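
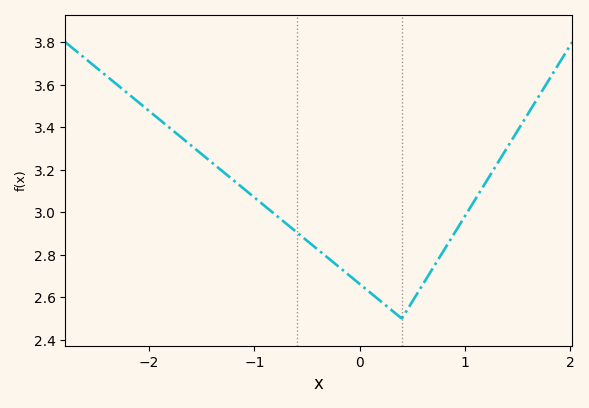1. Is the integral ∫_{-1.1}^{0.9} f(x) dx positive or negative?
positive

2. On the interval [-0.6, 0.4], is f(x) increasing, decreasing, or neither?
decreasing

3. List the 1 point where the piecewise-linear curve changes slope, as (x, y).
(0.4, 2.5)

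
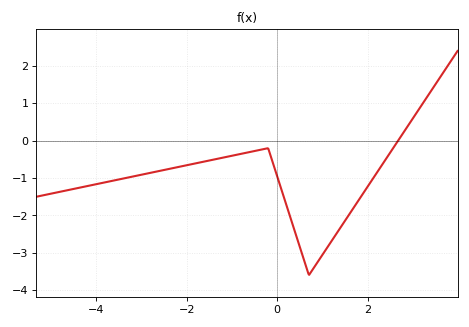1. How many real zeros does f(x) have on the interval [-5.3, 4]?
1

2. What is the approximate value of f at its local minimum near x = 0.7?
-3.6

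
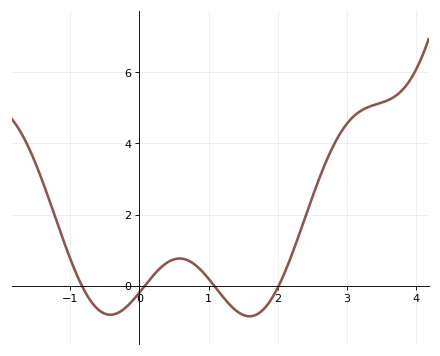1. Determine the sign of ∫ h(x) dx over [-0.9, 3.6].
positive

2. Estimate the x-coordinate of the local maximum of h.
0.6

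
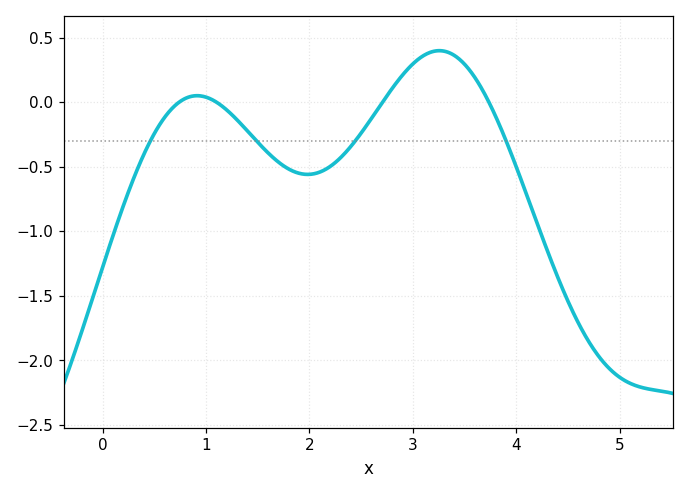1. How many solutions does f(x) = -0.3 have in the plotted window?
4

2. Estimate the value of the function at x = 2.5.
-0.25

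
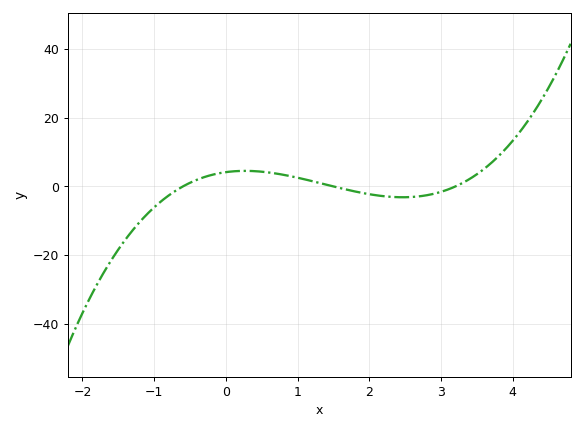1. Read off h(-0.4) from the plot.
2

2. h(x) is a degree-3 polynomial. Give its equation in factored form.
y = 1.45(x + 0.6)(x - 1.5)(x - 3.2)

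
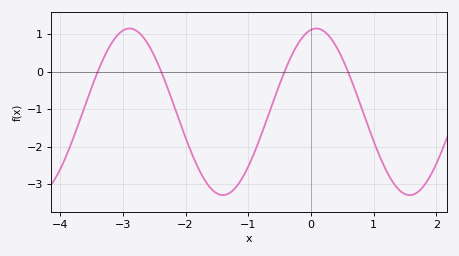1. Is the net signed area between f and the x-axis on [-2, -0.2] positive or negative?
negative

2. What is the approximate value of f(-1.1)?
-2.85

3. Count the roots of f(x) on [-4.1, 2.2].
4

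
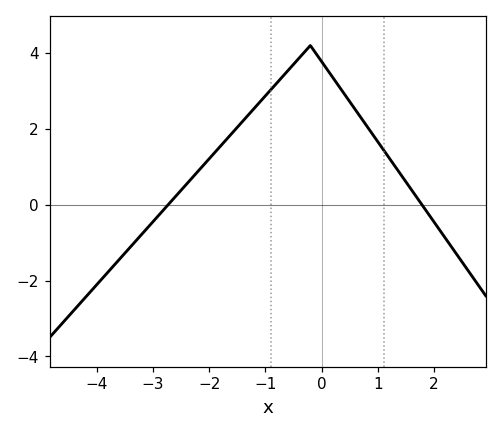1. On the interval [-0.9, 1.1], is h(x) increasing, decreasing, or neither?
neither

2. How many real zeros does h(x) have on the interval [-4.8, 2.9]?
2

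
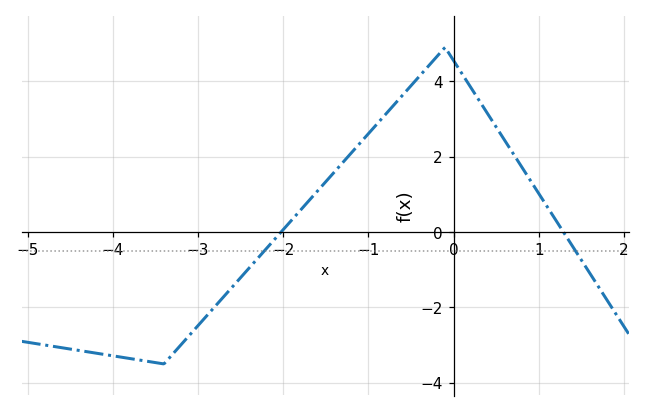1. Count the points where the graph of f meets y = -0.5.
2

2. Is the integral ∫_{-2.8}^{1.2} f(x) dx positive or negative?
positive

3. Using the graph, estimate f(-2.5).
-1.21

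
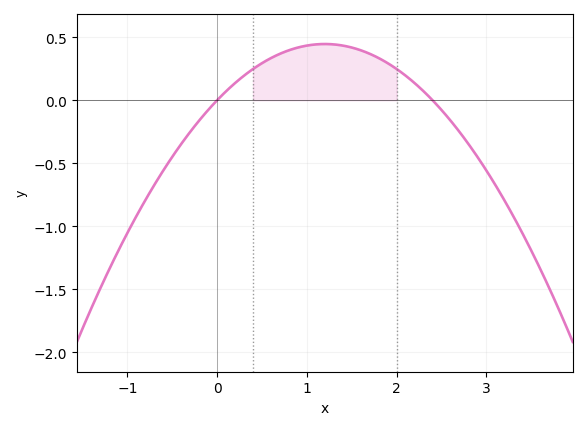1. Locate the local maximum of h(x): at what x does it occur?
1.2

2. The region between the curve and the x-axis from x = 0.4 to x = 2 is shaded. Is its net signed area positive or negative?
positive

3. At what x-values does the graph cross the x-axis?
0, 2.4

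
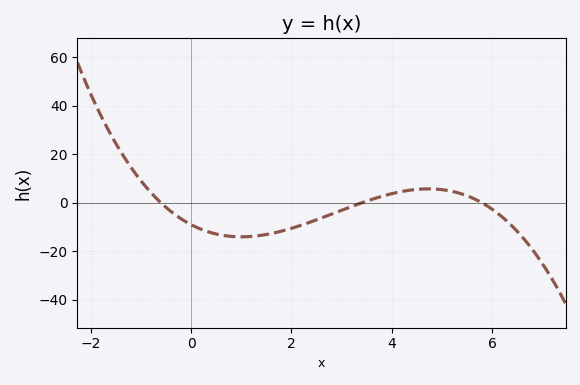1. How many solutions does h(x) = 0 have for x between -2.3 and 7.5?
3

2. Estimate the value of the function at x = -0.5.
-1.87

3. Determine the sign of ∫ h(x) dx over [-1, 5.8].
negative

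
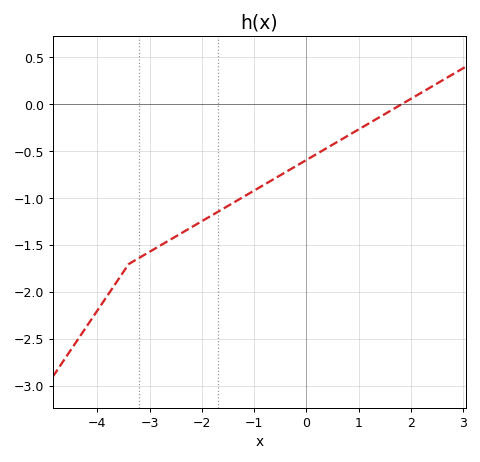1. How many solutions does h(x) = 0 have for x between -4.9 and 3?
1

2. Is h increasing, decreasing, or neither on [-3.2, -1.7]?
increasing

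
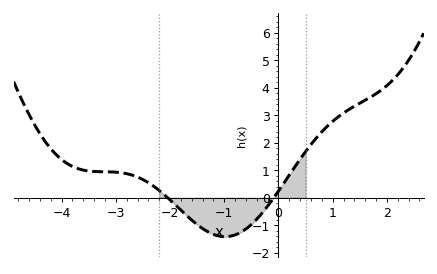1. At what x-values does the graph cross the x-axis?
-2.05, -0.084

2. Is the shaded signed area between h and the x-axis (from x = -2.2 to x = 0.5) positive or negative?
negative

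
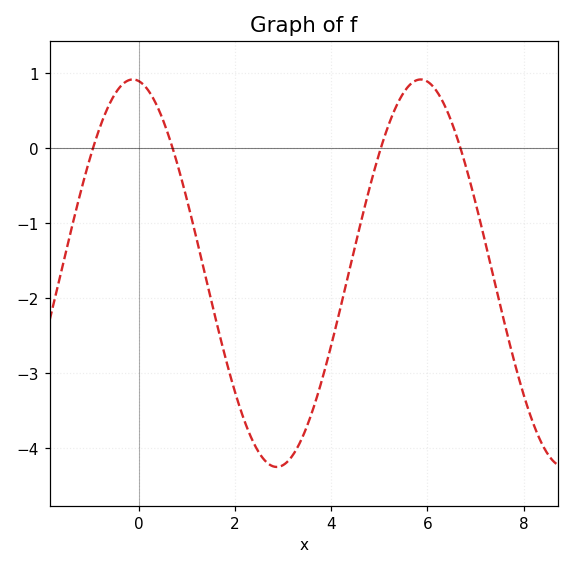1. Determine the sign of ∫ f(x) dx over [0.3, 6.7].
negative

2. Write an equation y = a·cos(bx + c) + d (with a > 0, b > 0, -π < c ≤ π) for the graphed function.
y = 2.58cos(1.1x + 0.13) - 1.67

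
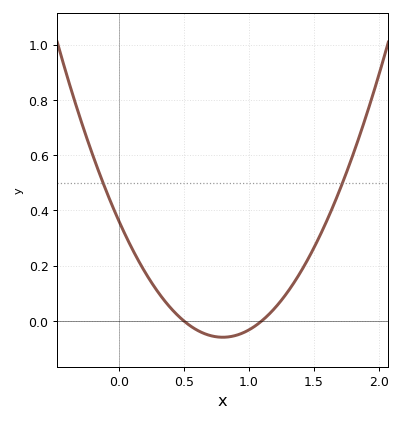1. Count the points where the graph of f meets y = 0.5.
2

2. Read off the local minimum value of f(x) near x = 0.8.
-0.059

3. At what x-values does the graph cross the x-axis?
0.5, 1.1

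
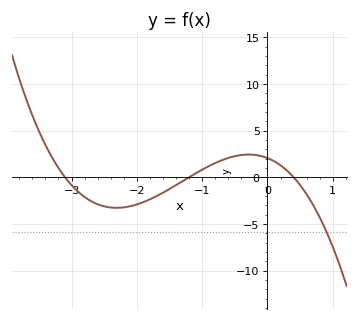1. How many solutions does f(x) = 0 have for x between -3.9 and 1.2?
3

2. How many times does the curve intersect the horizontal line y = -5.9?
1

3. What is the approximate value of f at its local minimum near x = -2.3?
-3.28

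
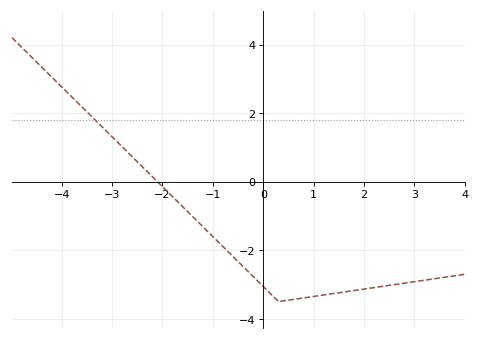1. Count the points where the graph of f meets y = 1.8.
1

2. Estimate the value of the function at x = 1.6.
-3.22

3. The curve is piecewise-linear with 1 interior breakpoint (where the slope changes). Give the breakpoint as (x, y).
(0.3, -3.5)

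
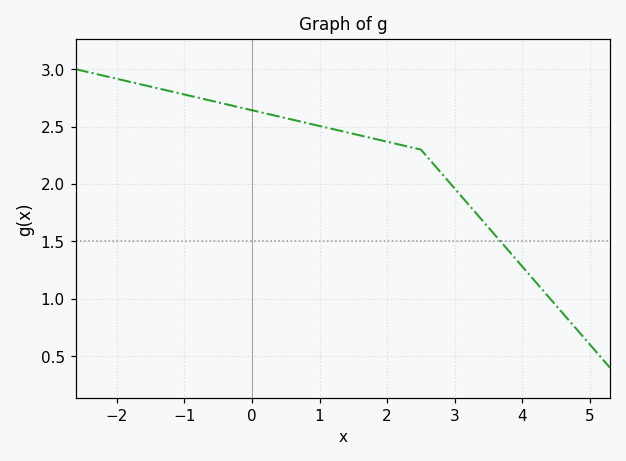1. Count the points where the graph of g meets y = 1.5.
1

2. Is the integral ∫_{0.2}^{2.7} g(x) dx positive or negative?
positive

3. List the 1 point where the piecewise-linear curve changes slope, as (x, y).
(2.5, 2.3)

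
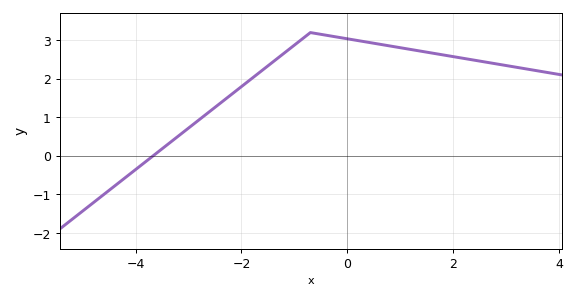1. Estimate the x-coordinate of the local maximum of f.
-0.6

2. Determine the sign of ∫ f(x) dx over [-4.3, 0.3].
positive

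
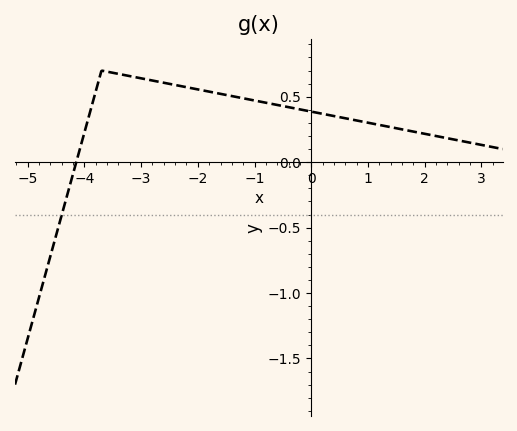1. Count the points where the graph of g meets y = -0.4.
1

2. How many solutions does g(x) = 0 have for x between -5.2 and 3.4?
1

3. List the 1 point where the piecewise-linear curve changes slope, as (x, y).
(-3.7, 0.7)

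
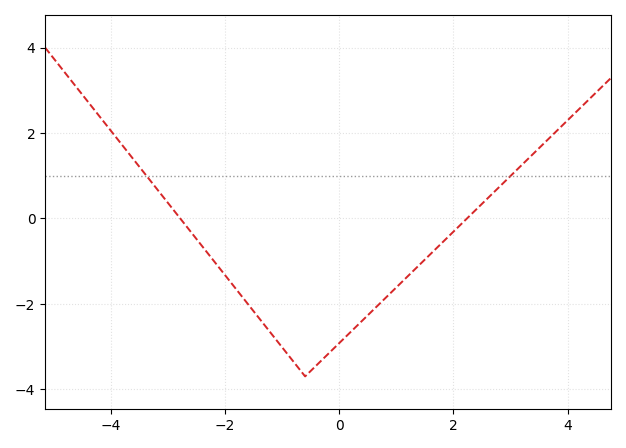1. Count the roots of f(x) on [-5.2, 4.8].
2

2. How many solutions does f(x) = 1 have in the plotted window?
2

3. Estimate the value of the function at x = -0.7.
-3.53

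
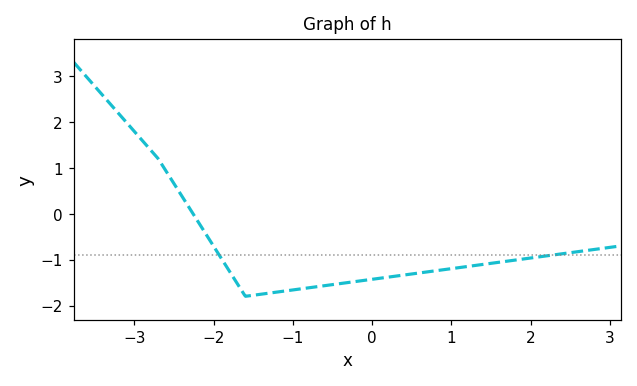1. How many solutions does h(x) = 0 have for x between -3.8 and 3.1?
1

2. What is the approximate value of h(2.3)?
-0.896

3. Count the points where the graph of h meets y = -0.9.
2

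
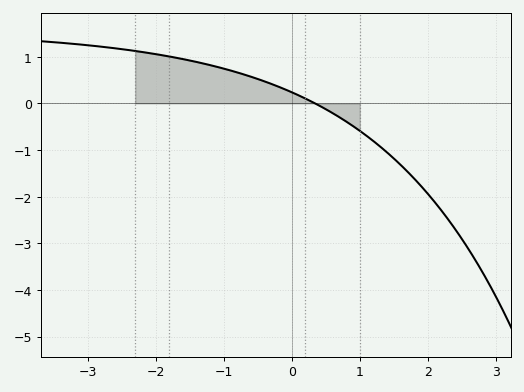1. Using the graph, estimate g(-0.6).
0.574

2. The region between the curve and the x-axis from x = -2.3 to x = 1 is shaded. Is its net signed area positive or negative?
positive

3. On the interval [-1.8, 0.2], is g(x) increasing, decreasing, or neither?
decreasing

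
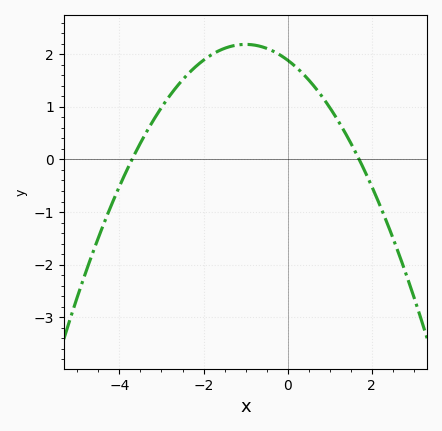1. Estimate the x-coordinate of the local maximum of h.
-1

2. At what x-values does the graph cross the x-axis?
-3.6, 1.6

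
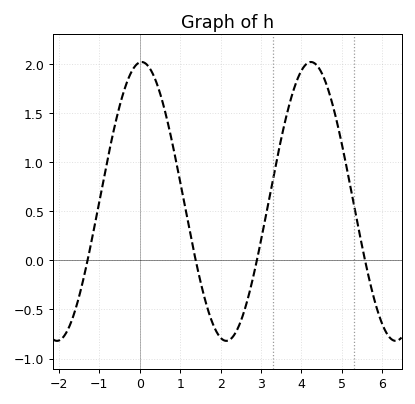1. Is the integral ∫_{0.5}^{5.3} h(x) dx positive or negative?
positive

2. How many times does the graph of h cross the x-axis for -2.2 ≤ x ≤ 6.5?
4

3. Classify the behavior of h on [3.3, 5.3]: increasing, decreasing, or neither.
neither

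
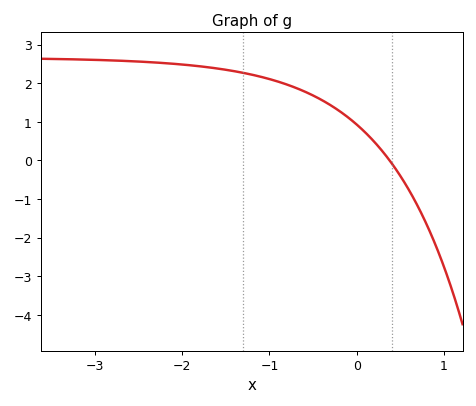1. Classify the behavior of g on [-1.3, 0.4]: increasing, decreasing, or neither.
decreasing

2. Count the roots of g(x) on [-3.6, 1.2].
1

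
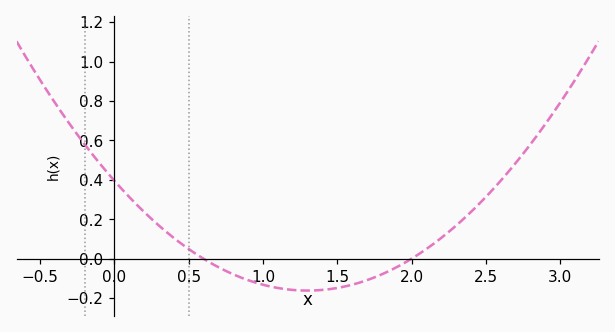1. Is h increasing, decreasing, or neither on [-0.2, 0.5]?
decreasing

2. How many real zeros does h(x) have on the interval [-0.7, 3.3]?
2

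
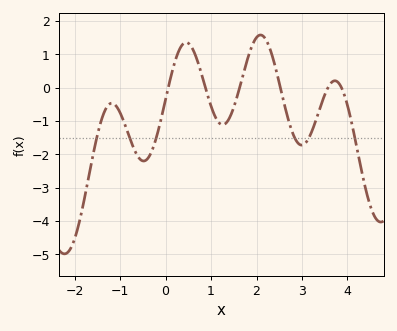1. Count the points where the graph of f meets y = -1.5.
6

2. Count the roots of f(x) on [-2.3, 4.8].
6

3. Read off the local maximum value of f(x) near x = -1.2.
-0.47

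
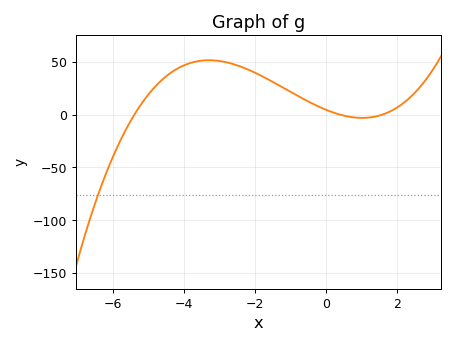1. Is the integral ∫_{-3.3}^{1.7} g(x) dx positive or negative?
positive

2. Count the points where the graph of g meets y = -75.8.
1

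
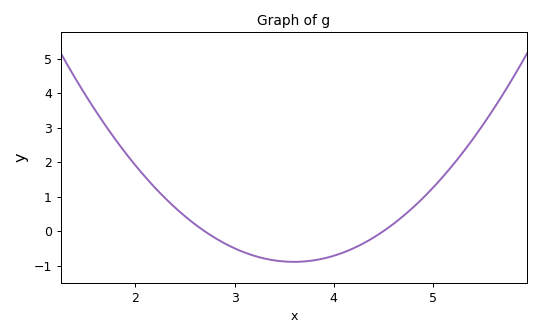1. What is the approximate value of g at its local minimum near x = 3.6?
-0.883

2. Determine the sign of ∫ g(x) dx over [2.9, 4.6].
negative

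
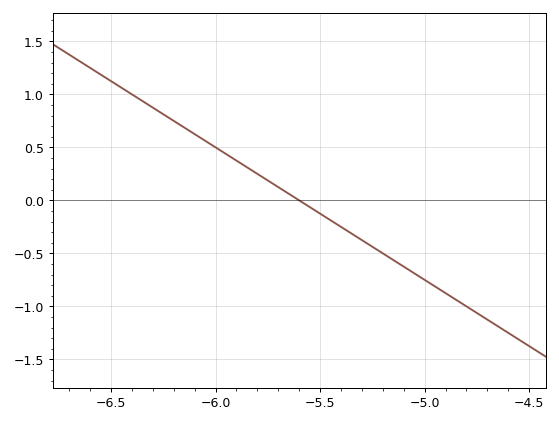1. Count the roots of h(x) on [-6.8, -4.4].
1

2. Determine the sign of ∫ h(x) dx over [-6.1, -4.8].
negative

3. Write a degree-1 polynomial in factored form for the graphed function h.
y = -1.25(x + 5.6)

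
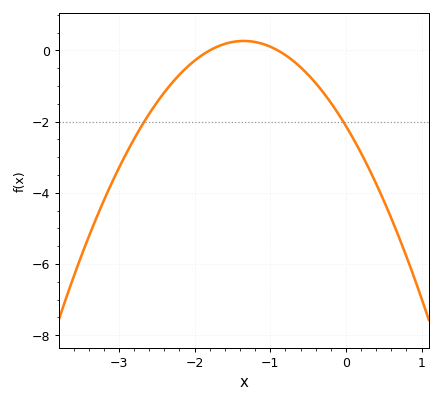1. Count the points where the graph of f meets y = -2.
2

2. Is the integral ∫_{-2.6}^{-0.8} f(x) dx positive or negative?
negative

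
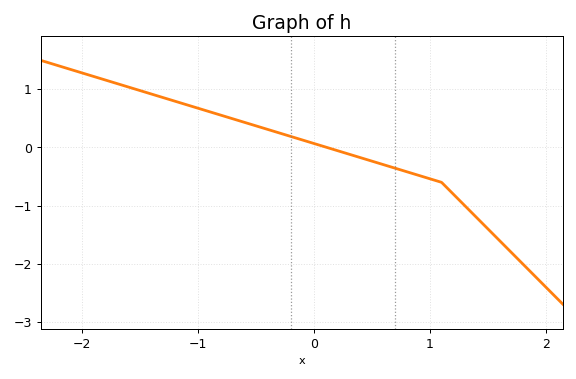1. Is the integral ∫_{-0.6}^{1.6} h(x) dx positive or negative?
negative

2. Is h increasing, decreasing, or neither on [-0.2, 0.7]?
decreasing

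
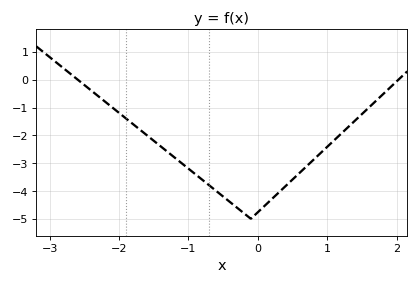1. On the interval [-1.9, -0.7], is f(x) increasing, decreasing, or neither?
decreasing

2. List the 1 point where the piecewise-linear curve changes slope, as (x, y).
(-0.1, -5)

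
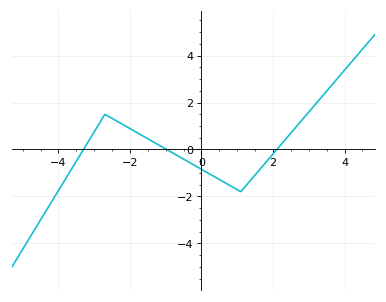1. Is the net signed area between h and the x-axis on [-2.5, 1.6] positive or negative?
negative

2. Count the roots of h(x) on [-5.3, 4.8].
3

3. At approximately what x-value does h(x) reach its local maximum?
-2.6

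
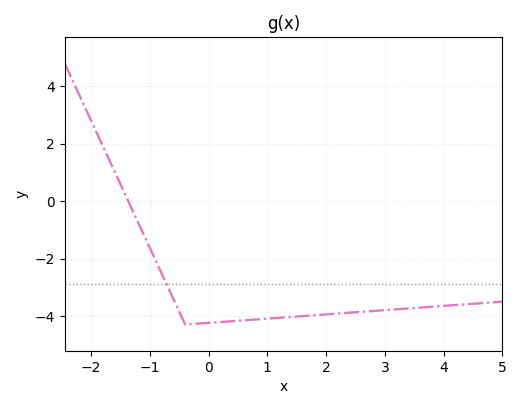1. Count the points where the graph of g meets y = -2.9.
1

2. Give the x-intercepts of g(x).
-1.4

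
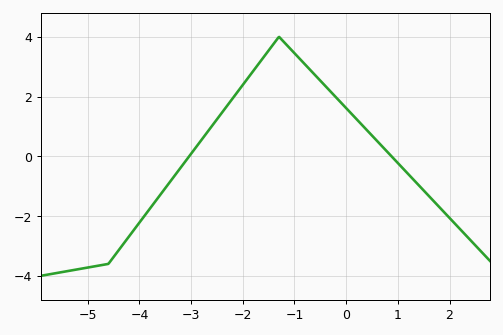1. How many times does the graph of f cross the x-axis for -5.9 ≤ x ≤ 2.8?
2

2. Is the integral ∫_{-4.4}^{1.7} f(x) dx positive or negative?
positive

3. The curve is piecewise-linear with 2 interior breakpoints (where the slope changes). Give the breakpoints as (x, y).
(-4.6, -3.6); (-1.3, 4)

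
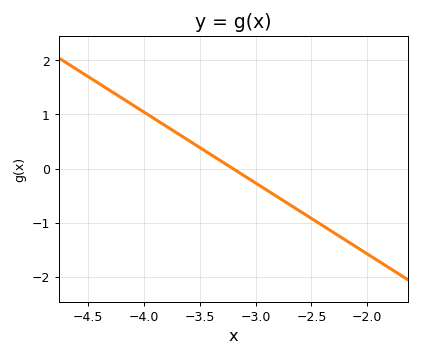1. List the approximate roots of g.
-3.2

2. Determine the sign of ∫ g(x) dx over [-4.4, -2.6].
positive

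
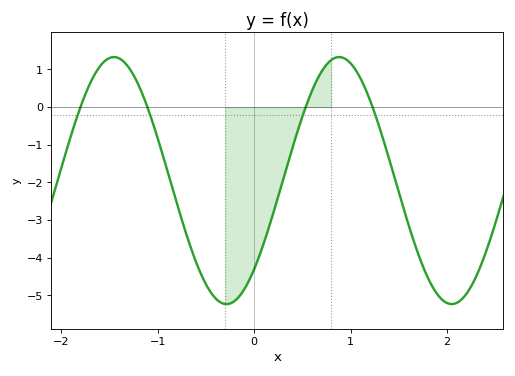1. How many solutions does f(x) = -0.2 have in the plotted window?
4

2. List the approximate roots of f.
-1.8, -1.11, 0.534, 1.23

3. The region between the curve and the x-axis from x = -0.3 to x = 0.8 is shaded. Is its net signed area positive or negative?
negative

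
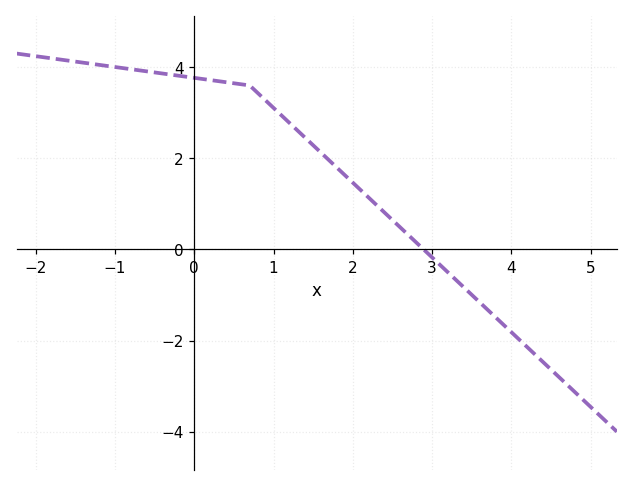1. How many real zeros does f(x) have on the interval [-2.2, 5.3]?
1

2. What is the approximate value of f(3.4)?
-0.831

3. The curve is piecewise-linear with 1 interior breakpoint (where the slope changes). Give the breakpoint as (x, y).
(0.7, 3.6)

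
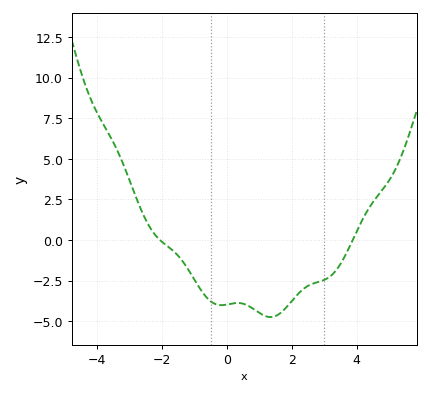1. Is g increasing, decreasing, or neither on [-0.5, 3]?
neither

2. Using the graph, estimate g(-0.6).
-3.59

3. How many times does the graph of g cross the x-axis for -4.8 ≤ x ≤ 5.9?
2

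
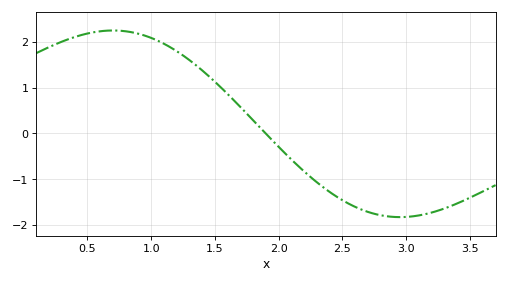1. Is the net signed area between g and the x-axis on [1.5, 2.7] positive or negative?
negative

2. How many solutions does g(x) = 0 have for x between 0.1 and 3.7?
1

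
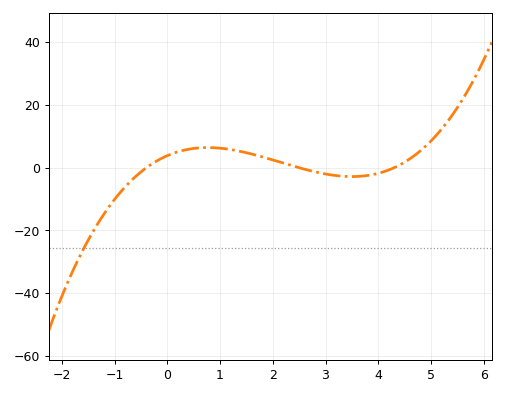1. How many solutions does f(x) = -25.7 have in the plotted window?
1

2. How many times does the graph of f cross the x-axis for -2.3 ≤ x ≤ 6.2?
3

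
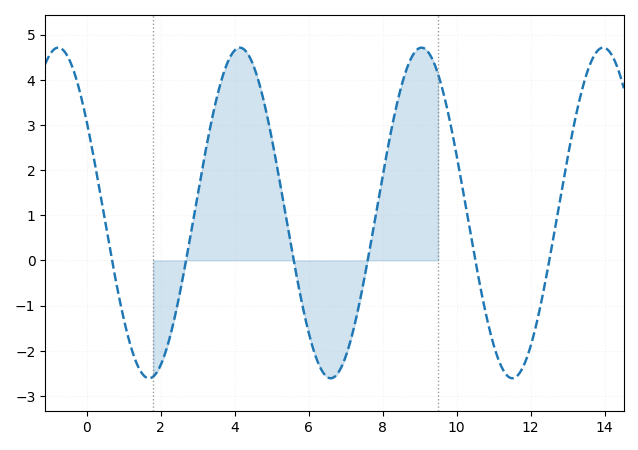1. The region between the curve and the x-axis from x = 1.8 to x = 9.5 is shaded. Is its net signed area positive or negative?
positive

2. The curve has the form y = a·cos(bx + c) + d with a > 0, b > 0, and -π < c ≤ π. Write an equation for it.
y = 3.66cos(1.3x + 0.98) + 1.05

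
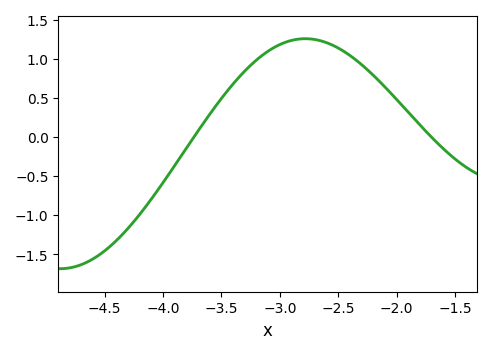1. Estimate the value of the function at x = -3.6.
0.292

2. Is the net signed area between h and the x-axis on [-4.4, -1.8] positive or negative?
positive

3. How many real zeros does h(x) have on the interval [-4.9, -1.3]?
2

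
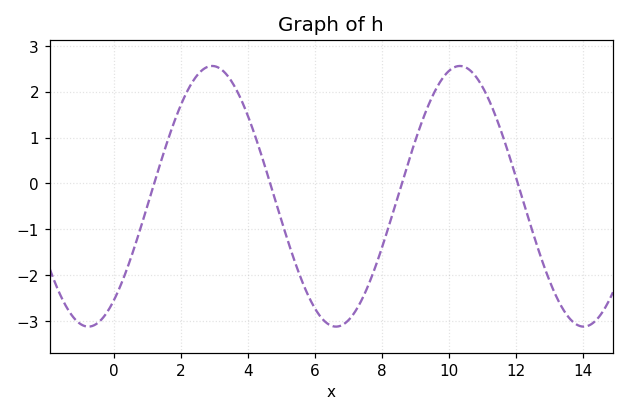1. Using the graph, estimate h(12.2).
-0.349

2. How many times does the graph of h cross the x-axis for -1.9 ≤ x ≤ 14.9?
4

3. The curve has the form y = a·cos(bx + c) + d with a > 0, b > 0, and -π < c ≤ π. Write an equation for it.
y = 2.84cos(0.85x - 2.49) - 0.28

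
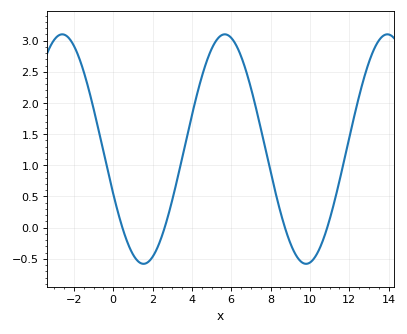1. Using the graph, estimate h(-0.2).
0.807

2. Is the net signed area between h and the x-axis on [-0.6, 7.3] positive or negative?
positive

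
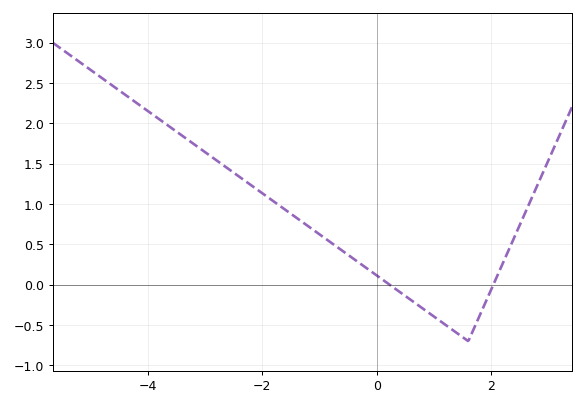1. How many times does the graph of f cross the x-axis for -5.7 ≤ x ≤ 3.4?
2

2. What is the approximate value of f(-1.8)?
1.03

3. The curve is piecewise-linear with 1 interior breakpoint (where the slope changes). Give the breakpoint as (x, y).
(1.6, -0.7)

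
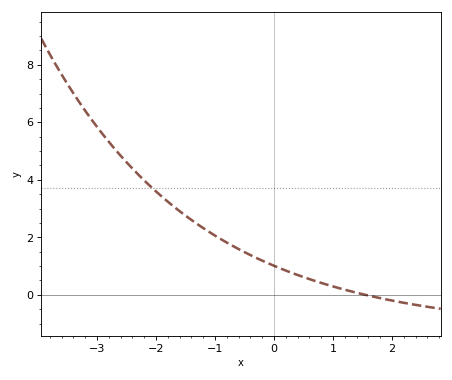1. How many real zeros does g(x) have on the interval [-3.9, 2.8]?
1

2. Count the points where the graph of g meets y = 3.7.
1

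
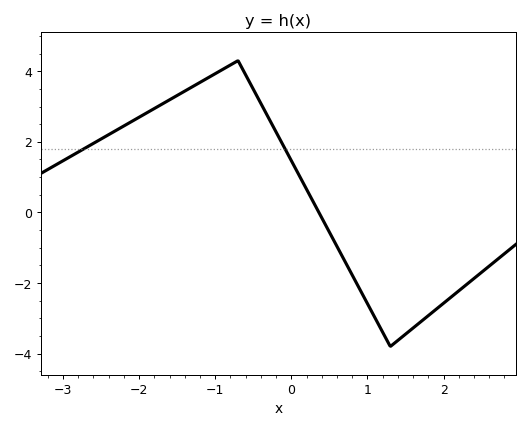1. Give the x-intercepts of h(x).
0.4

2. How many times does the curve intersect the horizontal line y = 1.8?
2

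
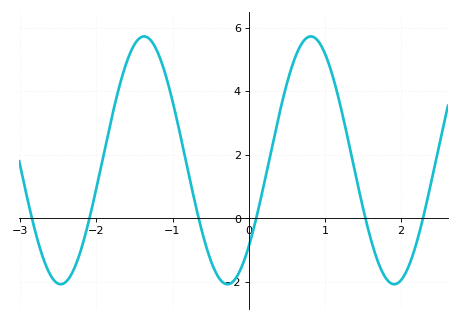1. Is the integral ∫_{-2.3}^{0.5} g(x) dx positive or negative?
positive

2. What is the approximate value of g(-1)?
3.69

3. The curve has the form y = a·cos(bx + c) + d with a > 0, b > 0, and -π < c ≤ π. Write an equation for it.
y = 3.9cos(2.87x - 2.34) + 1.82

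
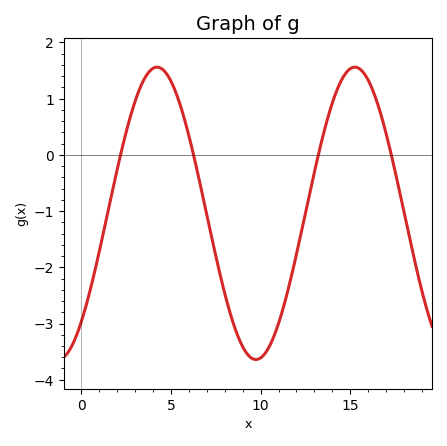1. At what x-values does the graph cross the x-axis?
2, 6.5, 13, 17.5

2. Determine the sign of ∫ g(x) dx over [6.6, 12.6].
negative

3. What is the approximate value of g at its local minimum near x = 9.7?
-3.6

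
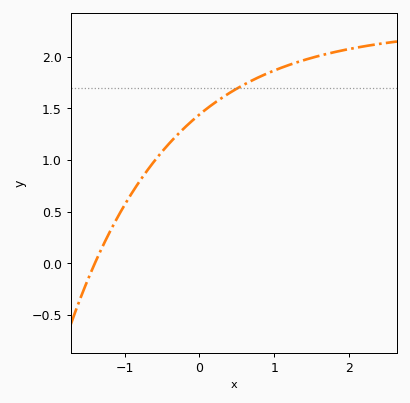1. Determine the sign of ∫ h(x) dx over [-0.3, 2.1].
positive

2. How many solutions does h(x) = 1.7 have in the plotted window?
1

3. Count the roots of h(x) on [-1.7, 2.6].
1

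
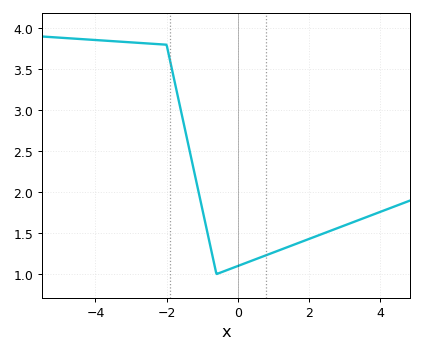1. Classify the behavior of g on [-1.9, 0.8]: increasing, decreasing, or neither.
neither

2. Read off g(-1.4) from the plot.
2.6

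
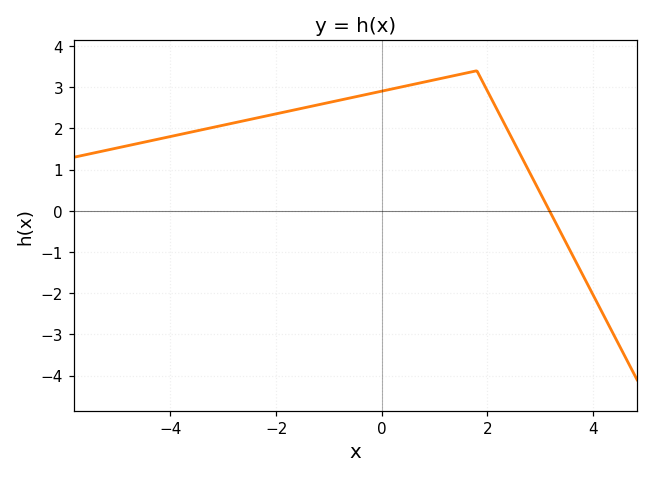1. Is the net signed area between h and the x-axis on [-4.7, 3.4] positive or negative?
positive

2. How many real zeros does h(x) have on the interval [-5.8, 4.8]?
1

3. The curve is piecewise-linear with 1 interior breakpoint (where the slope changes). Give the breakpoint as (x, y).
(1.8, 3.4)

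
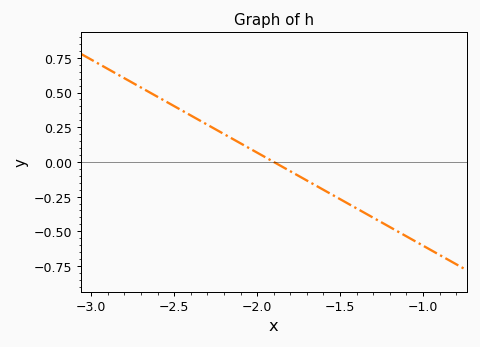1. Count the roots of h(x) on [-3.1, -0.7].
1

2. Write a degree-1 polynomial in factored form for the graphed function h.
y = -0.67(x + 1.9)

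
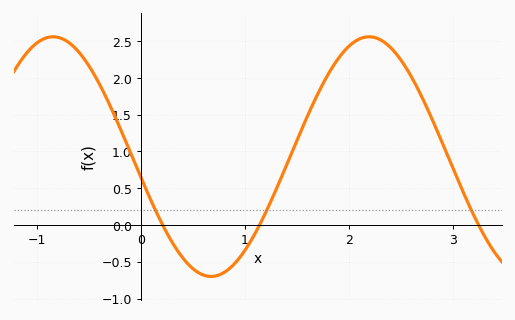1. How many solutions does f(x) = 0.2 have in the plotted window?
3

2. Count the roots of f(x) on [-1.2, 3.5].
3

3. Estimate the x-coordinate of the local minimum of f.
0.7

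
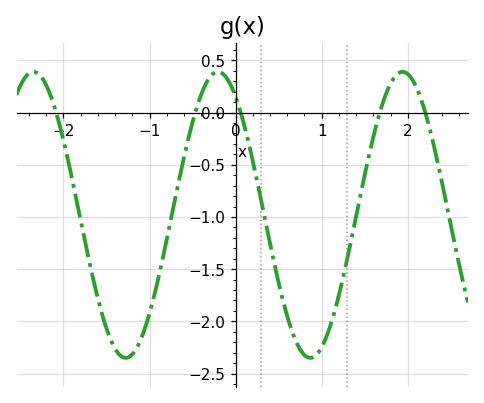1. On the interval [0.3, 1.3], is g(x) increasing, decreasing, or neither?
neither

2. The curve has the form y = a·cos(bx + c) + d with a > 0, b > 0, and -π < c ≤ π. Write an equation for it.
y = 1.37cos(2.9x + 0.6) - 0.98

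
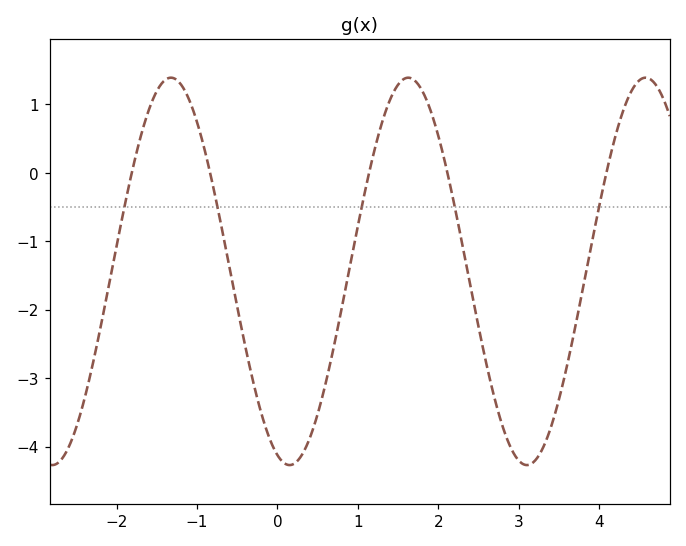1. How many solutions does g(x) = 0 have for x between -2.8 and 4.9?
5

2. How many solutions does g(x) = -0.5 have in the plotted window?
5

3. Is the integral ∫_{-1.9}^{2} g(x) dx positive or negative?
negative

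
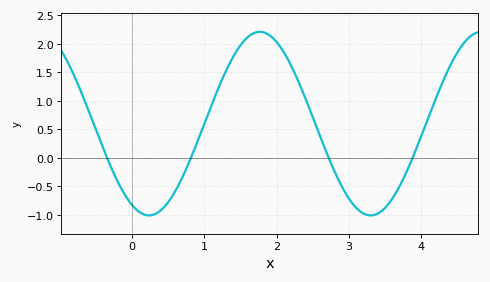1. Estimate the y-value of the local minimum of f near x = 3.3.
-1.01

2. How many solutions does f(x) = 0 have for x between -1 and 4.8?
4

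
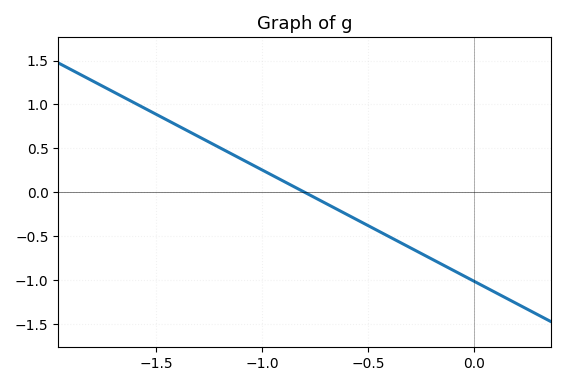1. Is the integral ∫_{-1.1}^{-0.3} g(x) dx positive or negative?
negative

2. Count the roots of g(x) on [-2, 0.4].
1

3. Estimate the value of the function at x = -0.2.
-0.762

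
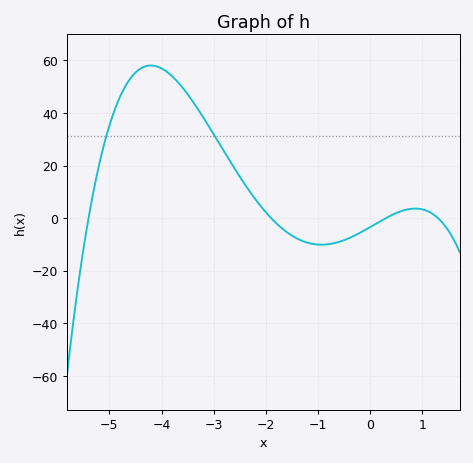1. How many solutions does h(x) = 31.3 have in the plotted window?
2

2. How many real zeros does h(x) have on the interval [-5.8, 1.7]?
4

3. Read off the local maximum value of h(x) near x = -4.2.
58.1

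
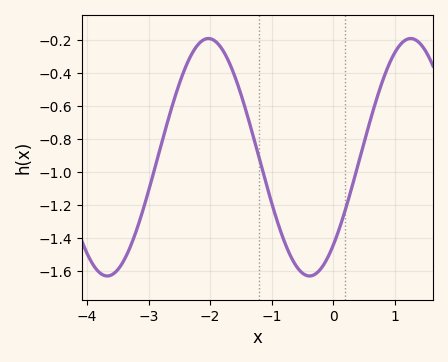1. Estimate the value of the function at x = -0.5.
-1.62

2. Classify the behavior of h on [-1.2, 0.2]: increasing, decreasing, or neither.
neither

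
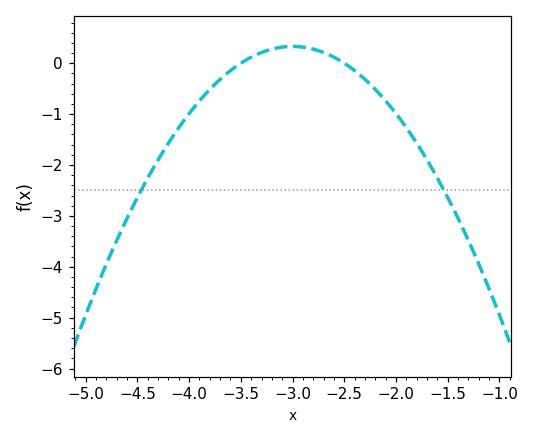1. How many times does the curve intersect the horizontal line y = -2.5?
2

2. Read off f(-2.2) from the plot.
-0.515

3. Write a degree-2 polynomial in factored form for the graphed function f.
y = -1.32(x + 3.5)(x + 2.5)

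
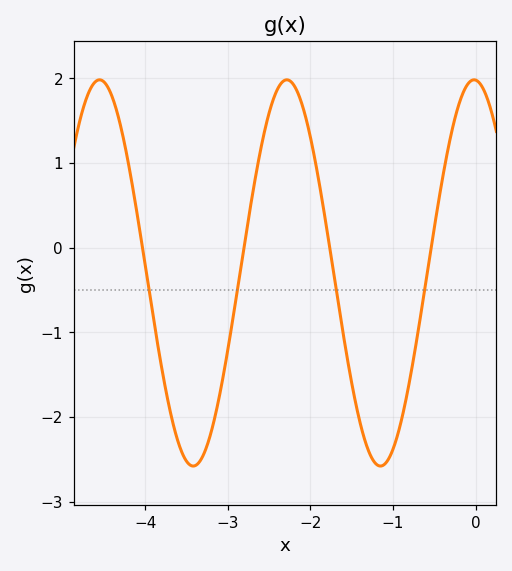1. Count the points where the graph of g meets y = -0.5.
4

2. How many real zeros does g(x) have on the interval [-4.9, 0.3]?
4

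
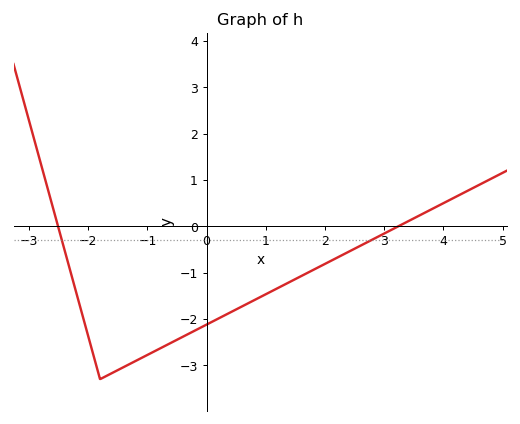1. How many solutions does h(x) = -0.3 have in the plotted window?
2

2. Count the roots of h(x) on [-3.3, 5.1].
2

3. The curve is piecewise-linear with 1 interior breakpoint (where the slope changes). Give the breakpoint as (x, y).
(-1.8, -3.3)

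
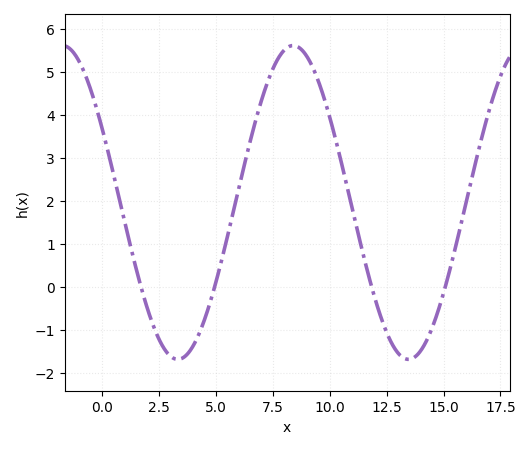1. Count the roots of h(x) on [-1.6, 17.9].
4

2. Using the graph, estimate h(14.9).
-0.324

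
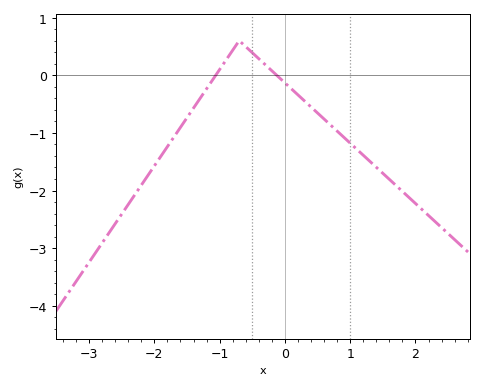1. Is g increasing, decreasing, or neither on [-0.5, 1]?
decreasing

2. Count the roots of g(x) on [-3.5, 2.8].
2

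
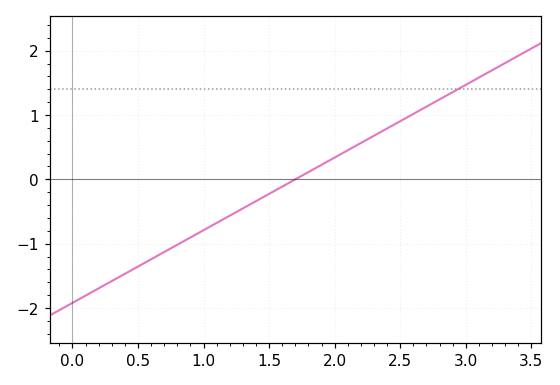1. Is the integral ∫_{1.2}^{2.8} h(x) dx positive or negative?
positive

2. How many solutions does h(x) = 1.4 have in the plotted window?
1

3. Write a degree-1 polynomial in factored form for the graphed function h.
y = 1.13(x - 1.7)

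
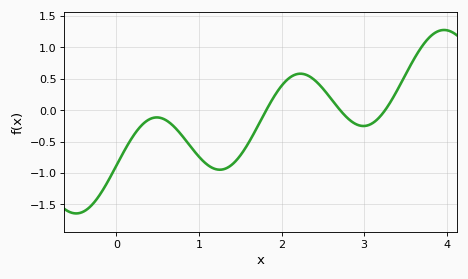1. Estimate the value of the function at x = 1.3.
-0.94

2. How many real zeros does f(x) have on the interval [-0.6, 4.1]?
3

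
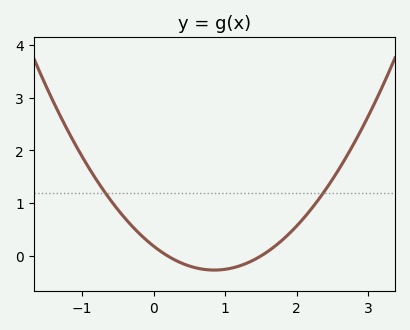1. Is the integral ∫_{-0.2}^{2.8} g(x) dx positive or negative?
positive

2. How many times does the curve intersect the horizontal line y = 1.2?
2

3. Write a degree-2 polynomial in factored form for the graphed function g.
y = 0.63(x - 0.2)(x - 1.5)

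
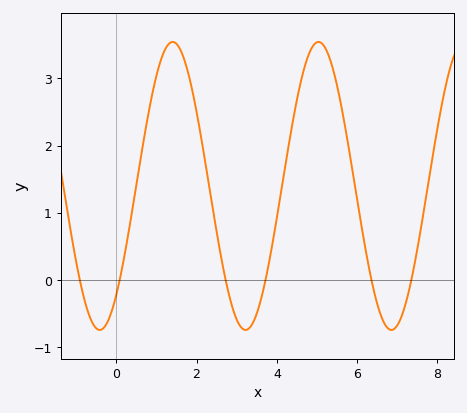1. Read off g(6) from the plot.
1.2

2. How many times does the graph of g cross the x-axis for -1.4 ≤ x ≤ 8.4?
6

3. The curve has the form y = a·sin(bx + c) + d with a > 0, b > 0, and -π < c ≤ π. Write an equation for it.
y = 2.14sin(1.7x - 0.86) + 1.4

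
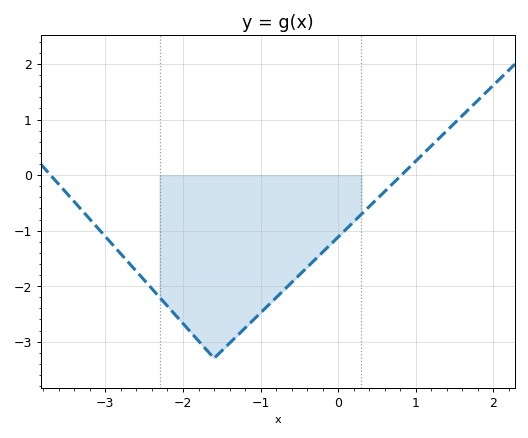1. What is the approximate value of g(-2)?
-2.67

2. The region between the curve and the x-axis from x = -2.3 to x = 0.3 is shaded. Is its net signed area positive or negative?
negative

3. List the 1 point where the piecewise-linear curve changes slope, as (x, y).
(-1.6, -3.3)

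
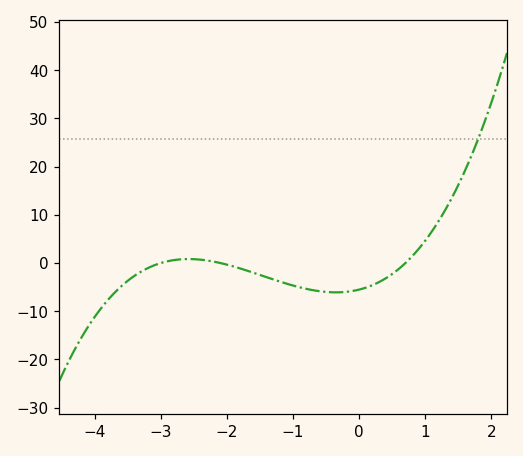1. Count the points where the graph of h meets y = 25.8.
1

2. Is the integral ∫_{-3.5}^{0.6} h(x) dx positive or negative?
negative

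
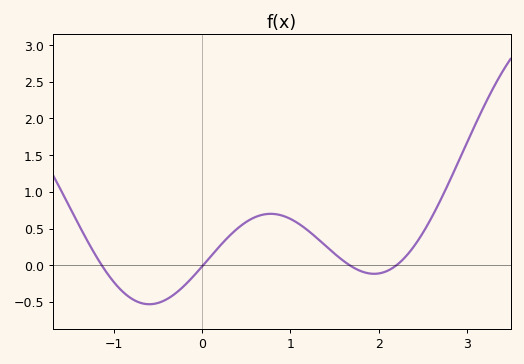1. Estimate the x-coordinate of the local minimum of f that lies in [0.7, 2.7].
1.95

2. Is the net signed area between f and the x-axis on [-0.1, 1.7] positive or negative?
positive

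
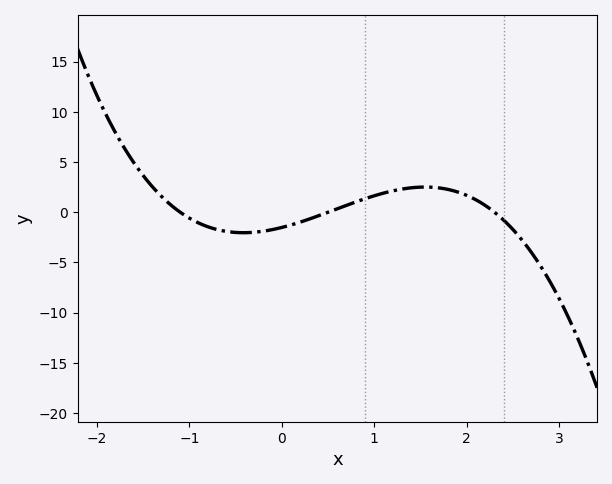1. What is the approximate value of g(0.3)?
-0.5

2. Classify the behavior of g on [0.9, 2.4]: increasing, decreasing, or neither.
neither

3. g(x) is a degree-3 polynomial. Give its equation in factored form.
y = -1.2(x + 1.1)(x - 0.5)(x - 2.3)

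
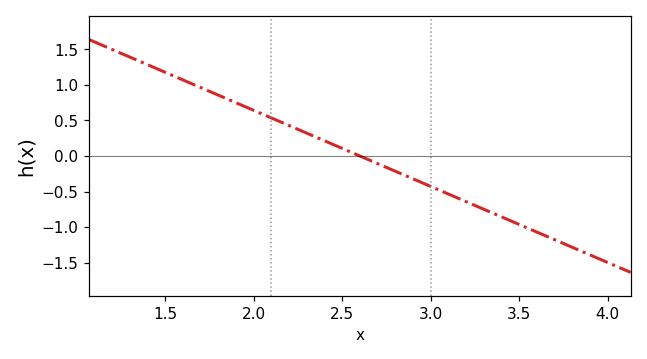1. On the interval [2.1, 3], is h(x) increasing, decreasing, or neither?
decreasing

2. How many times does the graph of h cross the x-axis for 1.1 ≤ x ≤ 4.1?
1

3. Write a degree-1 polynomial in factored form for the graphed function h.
y = -1.07(x - 2.6)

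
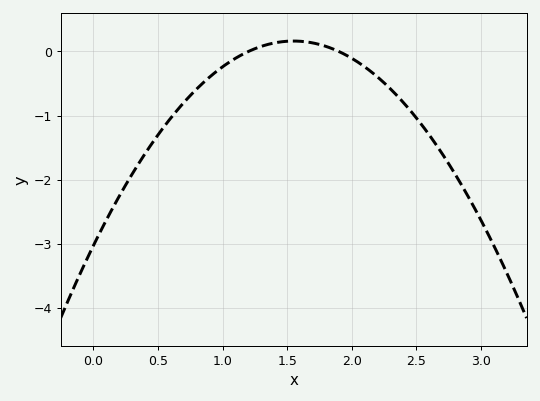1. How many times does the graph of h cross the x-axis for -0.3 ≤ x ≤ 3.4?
2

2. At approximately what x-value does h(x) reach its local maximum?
1.55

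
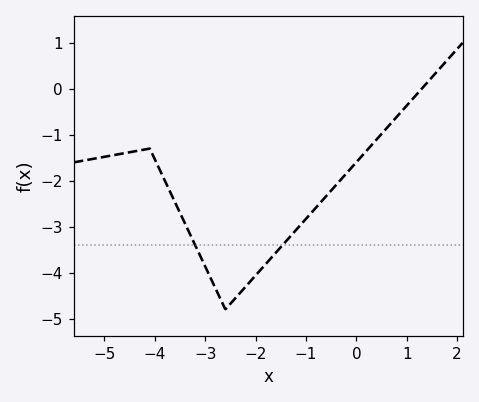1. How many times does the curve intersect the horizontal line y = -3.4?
2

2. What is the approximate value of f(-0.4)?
-2.09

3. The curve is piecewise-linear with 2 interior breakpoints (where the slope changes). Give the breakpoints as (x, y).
(-4.1, -1.3); (-2.6, -4.8)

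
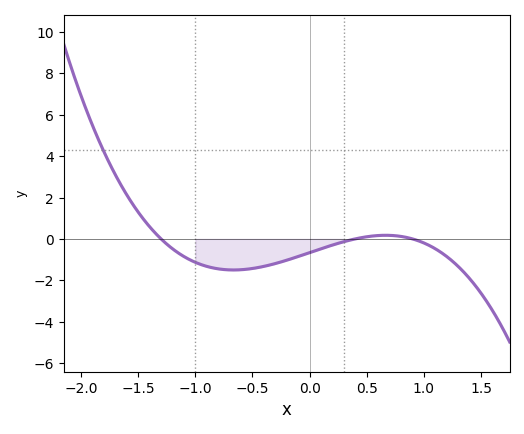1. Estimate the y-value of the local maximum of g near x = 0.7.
0.174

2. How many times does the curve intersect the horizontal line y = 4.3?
1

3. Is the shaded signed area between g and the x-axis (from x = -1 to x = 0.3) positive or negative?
negative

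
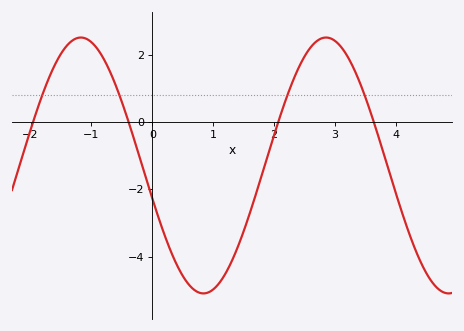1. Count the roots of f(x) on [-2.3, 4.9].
4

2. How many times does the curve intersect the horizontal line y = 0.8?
4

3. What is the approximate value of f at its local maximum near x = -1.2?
2.6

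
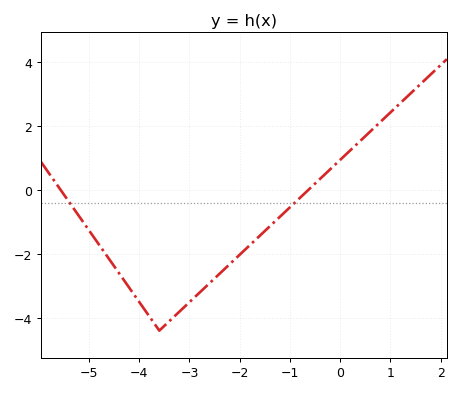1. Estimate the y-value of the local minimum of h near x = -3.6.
-4.4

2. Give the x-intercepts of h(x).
-5.6, -0.6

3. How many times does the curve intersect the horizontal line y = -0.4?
2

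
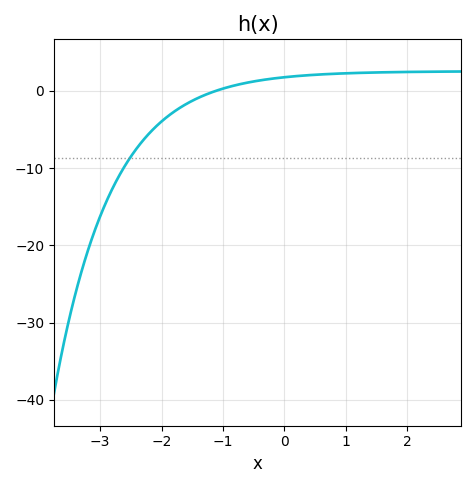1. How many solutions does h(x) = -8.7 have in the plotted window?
1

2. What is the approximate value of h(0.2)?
2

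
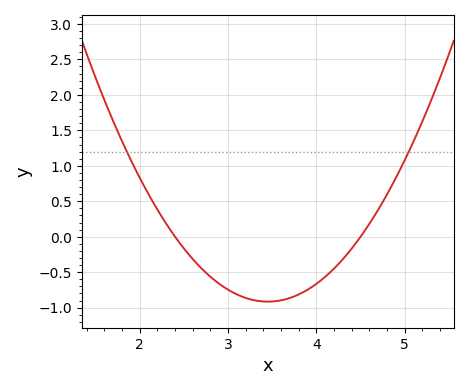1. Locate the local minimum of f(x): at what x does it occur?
3.4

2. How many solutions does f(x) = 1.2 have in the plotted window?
2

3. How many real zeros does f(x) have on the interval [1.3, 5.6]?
2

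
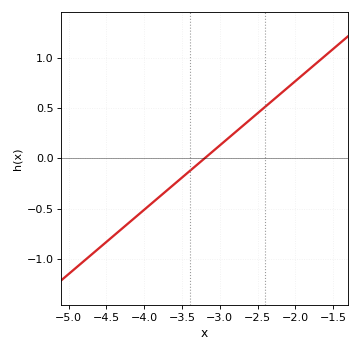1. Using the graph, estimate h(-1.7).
0.95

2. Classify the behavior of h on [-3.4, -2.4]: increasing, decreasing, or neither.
increasing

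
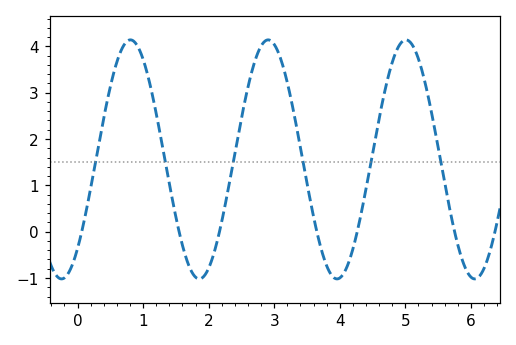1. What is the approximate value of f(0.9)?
4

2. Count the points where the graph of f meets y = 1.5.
6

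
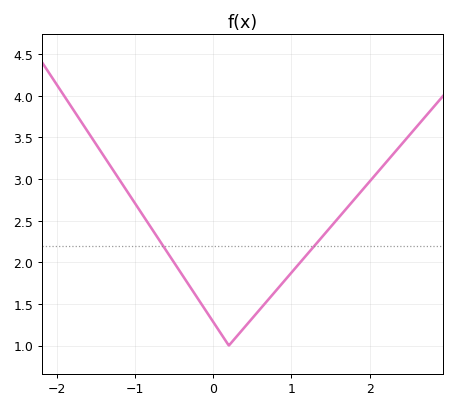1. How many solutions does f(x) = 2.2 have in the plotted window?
2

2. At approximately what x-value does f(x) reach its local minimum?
0.2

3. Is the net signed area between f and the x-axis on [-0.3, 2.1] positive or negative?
positive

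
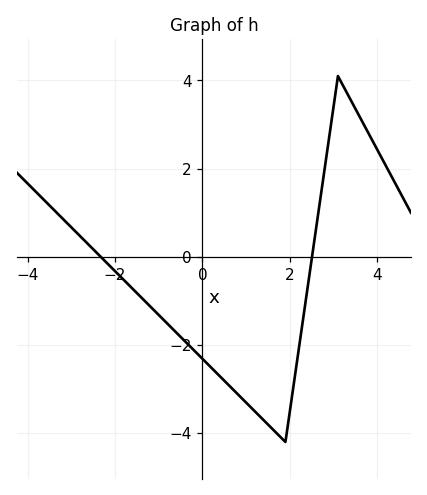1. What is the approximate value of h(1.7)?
-4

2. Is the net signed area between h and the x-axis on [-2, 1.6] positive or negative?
negative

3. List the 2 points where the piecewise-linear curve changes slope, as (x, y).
(1.9, -4.2); (3.1, 4.1)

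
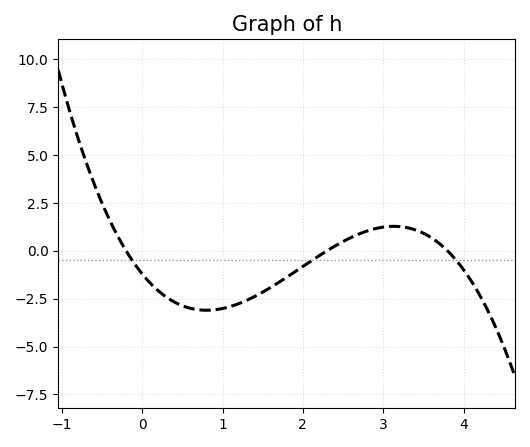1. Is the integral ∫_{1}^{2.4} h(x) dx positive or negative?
negative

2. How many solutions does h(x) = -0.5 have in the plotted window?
3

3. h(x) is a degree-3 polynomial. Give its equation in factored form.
y = -0.69(x + 0.2)(x - 2.3)(x - 3.8)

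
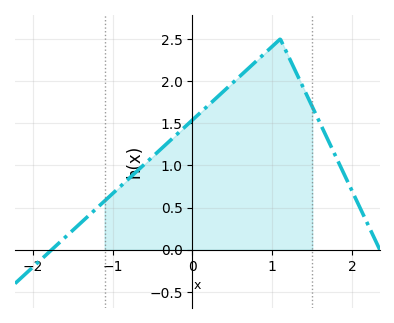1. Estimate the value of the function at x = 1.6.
1.5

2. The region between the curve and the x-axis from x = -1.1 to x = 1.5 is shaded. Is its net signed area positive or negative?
positive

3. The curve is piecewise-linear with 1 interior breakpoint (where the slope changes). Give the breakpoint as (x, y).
(1.1, 2.5)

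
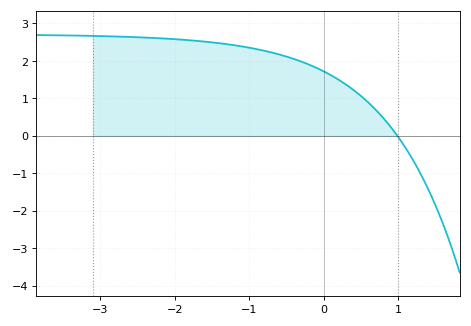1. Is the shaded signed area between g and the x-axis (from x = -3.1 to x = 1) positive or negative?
positive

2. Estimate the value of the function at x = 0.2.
1.5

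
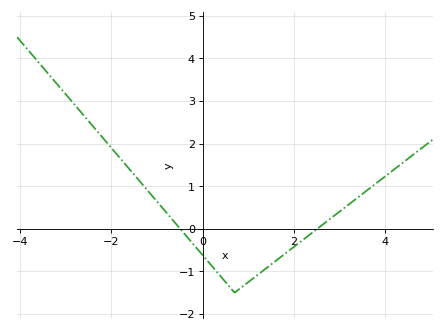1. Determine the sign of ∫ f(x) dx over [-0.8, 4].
negative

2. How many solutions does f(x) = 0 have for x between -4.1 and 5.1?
2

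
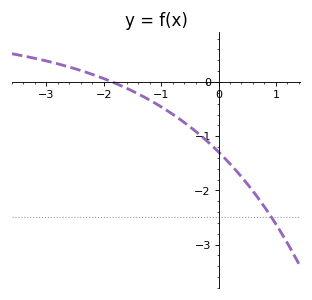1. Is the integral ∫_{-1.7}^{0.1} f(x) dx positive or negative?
negative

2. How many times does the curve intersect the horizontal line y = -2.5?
1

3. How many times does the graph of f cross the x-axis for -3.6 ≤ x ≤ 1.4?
1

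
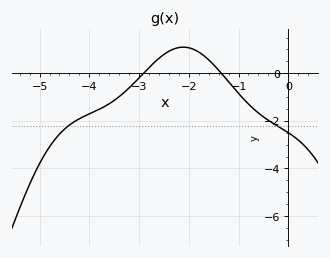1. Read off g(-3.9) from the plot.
-1.6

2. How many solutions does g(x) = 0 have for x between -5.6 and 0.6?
2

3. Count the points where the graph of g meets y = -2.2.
2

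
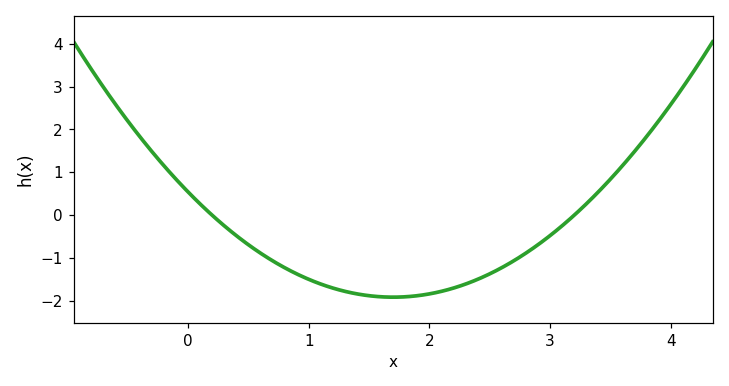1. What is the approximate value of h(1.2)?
-1.7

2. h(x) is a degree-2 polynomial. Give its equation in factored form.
y = 0.85(x - 0.2)(x - 3.2)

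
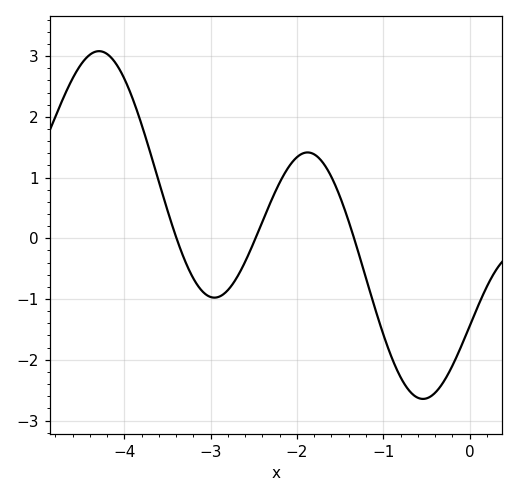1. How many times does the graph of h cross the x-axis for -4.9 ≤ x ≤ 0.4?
3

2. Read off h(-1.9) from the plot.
1.41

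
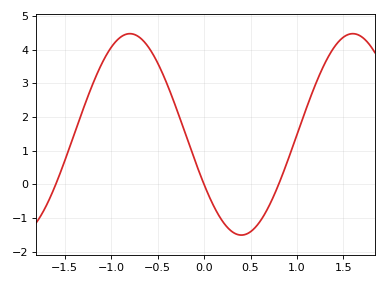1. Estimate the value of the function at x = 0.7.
-0.639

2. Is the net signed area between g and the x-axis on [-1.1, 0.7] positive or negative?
positive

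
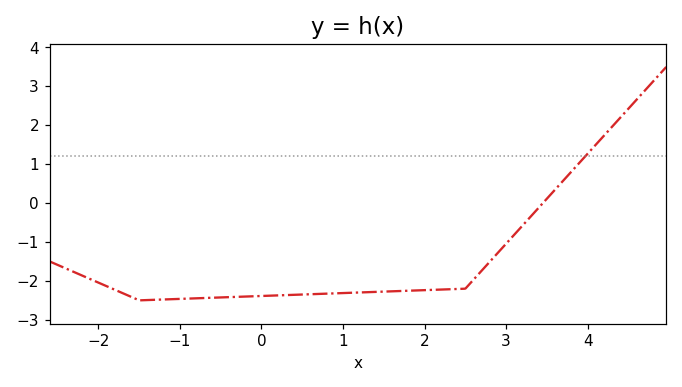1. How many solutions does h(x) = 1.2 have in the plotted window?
1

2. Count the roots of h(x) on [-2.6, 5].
1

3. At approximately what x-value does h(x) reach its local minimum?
-1.5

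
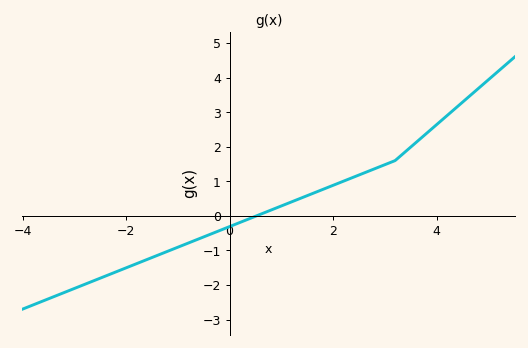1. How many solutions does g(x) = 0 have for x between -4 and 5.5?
1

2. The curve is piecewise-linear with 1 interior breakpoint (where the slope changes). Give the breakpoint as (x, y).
(3.2, 1.6)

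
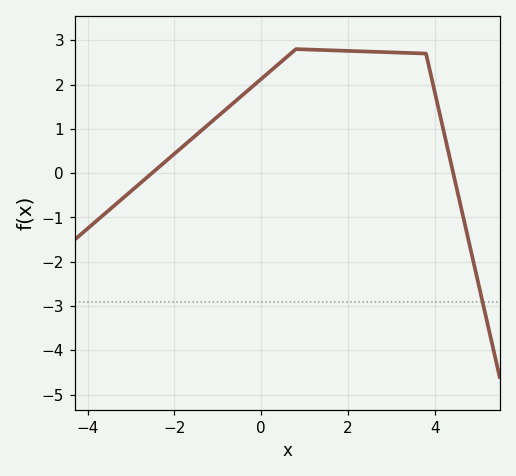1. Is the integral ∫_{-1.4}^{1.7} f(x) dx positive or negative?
positive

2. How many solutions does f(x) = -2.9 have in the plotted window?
1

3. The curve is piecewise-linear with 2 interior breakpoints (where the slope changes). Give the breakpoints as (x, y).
(0.8, 2.8); (3.8, 2.7)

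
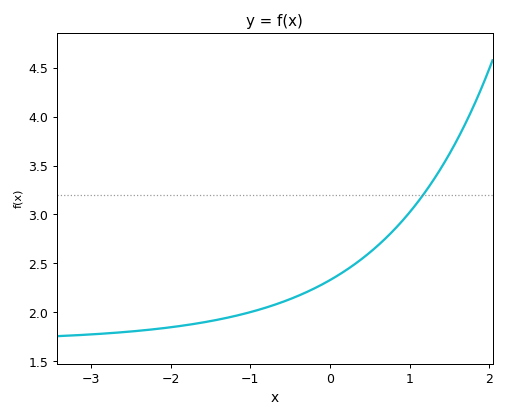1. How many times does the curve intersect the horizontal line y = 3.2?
1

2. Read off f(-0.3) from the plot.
2.2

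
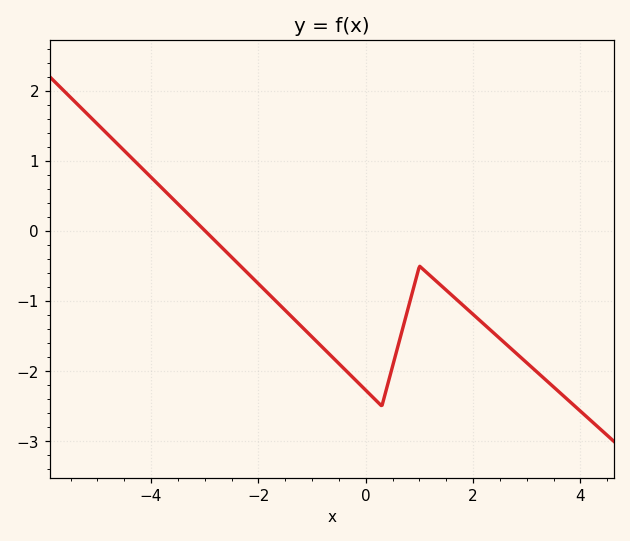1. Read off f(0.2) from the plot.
-2.42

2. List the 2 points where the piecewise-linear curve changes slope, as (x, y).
(0.3, -2.5); (1, -0.5)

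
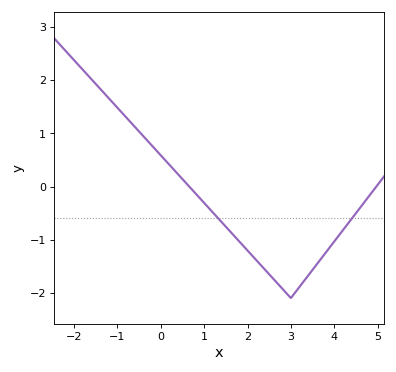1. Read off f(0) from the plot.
0.588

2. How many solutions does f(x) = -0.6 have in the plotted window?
2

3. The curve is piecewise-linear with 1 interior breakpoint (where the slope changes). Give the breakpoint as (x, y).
(3, -2.1)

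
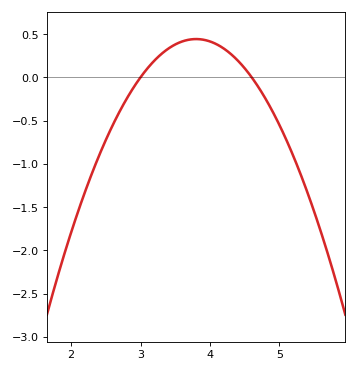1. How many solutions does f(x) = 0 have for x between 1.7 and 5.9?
2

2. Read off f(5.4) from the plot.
-1.3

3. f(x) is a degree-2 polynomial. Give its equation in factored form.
y = -0.69(x - 3)(x - 4.6)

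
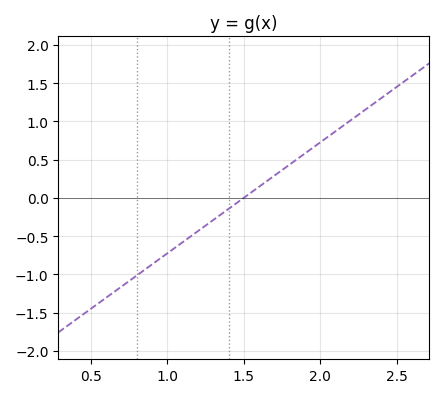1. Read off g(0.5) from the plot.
-1.45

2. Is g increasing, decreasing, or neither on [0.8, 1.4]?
increasing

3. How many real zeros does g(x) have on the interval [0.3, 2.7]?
1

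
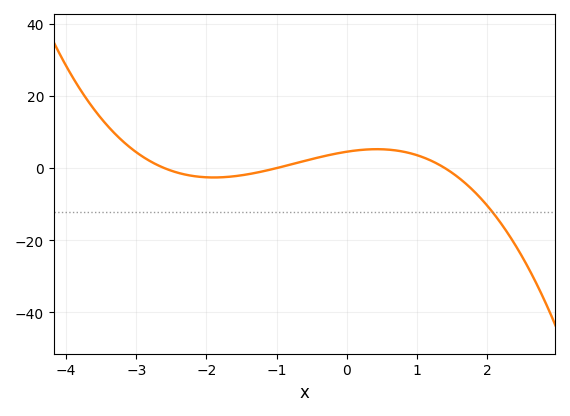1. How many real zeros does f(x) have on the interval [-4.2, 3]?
3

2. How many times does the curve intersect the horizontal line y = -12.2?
1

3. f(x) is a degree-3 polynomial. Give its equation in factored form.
y = -1.25(x + 2.6)(x + 1)(x - 1.4)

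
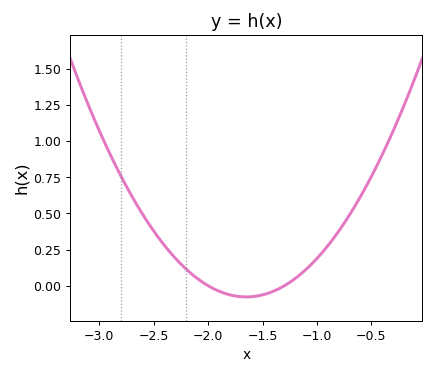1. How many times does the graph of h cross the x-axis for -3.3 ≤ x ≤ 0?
2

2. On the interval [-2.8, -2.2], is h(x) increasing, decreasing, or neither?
decreasing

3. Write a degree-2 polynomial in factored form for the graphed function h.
y = 0.63(x + 2)(x + 1.3)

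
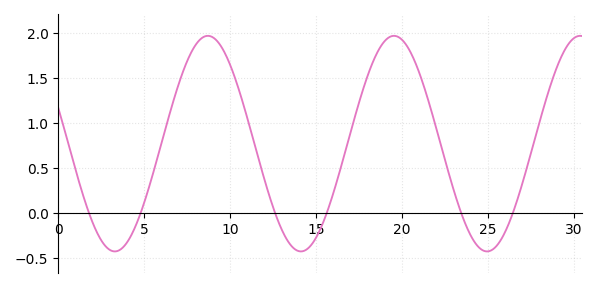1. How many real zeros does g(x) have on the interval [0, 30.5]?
6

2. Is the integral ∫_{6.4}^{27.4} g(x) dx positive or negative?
positive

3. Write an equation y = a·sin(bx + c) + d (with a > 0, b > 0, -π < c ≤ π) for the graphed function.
y = 1.2sin(0.58x + 2.8) + 0.77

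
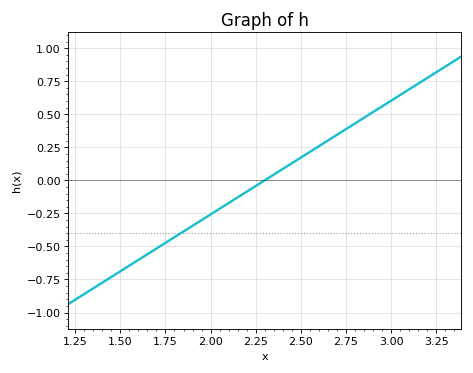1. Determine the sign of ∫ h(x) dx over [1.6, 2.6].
negative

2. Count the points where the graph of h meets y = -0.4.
1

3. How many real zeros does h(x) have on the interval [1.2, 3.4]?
1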